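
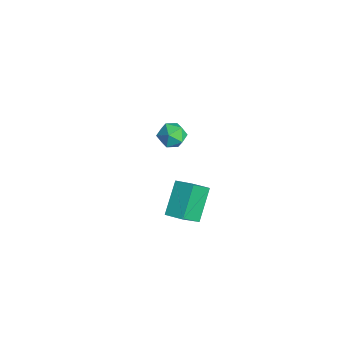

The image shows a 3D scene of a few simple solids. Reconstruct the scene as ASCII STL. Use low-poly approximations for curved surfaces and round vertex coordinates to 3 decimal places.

solid 
facet normal -0.117 0.914 0.389
outer loop
vertex -3.286 3.111 -3.232
vertex -4.061 2.832 -2.81
vertex -3.246 2.753 -2.38
endloop
endfacet
facet normal 0.575 0.763 0.294
outer loop
vertex -3.286 3.111 -3.232
vertex -3.246 2.753 -2.38
vertex -2.612 2.518 -3.011
endloop
endfacet
facet normal 0.676 0.620 -0.398
outer loop
vertex -3.286 3.111 -3.232
vertex -2.612 2.518 -3.011
vertex -3.035 2.453 -3.831
endloop
endfacet
facet normal 0.047 0.682 -0.730
outer loop
vertex -3.286 3.111 -3.232
vertex -3.035 2.453 -3.831
vertex -3.931 2.647 -3.707
endloop
endfacet
facet normal -0.443 0.863 -0.242
outer loop
vertex -3.286 3.111 -3.232
vertex -3.931 2.647 -3.707
vertex -4.061 2.832 -2.81
endloop
endfacet
facet normal 0.726 0.173 0.665
outer loop
vertex -2.612 2.518 -3.011
vertex -3.246 2.753 -2.38
vertex -2.969 1.873 -2.453
endloop
endfacet
facet normal -0.393 0.415 0.821
outer loop
vertex -3.246 2.753 -2.38
vertex -4.061 2.832 -2.81
vertex -3.865 2.067 -2.329
endloop
endfacet
facet normal -0.920 0.334 -0.202
outer loop
vertex -4.061 2.832 -2.81
vertex -3.931 2.647 -3.707
vertex -4.288 2.002 -3.149
endloop
endfacet
facet normal -0.128 0.042 -0.991
outer loop
vertex -3.931 2.647 -3.707
vertex -3.035 2.453 -3.831
vertex -3.654 1.767 -3.78
endloop
endfacet
facet normal 0.889 -0.058 -0.454
outer loop
vertex -3.035 2.453 -3.831
vertex -2.612 2.518 -3.011
vertex -2.839 1.688 -3.35
endloop
endfacet
facet normal -0.047 -0.682 0.730
outer loop
vertex -3.614 1.409 -2.928
vertex -2.969 1.873 -2.453
vertex -3.865 2.067 -2.329
endloop
endfacet
facet normal -0.676 -0.620 0.398
outer loop
vertex -3.614 1.409 -2.928
vertex -3.865 2.067 -2.329
vertex -4.288 2.002 -3.149
endloop
endfacet
facet normal -0.575 -0.763 -0.294
outer loop
vertex -3.614 1.409 -2.928
vertex -4.288 2.002 -3.149
vertex -3.654 1.767 -3.78
endloop
endfacet
facet normal 0.117 -0.914 -0.389
outer loop
vertex -3.614 1.409 -2.928
vertex -3.654 1.767 -3.78
vertex -2.839 1.688 -3.35
endloop
endfacet
facet normal 0.443 -0.863 0.242
outer loop
vertex -3.614 1.409 -2.928
vertex -2.839 1.688 -3.35
vertex -2.969 1.873 -2.453
endloop
endfacet
facet normal 0.128 -0.042 0.991
outer loop
vertex -3.865 2.067 -2.329
vertex -2.969 1.873 -2.453
vertex -3.246 2.753 -2.38
endloop
endfacet
facet normal -0.889 0.058 0.454
outer loop
vertex -4.288 2.002 -3.149
vertex -3.865 2.067 -2.329
vertex -4.061 2.832 -2.81
endloop
endfacet
facet normal -0.726 -0.173 -0.665
outer loop
vertex -3.654 1.767 -3.78
vertex -4.288 2.002 -3.149
vertex -3.931 2.647 -3.707
endloop
endfacet
facet normal 0.393 -0.415 -0.821
outer loop
vertex -2.839 1.688 -3.35
vertex -3.654 1.767 -3.78
vertex -3.035 2.453 -3.831
endloop
endfacet
facet normal 0.920 -0.334 0.202
outer loop
vertex -2.969 1.873 -2.453
vertex -2.839 1.688 -3.35
vertex -2.612 2.518 -3.011
endloop
endfacet
facet normal -0.546 0.514 0.661
outer loop
vertex 2.497 -0.054 -0.151
vertex 3.365 0.56 0.088
vertex 2.05 1.058 -1.385
endloop
endfacet
facet normal -0.796 -0.564 -0.220
outer loop
vertex 3.175 -0.0 -2.748
vertex 2.497 -0.054 -0.151
vertex 2.05 1.058 -1.385
endloop
endfacet
facet normal -0.546 0.514 0.661
outer loop
vertex 2.05 1.058 -1.385
vertex 3.365 0.56 0.088
vertex 2.918 1.673 -1.146
endloop
endfacet
facet normal -0.261 0.647 -0.717
outer loop
vertex 2.918 1.673 -1.146
vertex 3.175 -0.0 -2.748
vertex 2.05 1.058 -1.385
endloop
endfacet
facet normal 0.260 -0.647 0.717
outer loop
vertex 2.497 -0.054 -0.151
vertex 4.49 -0.498 -1.275
vertex 3.365 0.56 0.088
endloop
endfacet
facet normal -0.796 -0.563 -0.220
outer loop
vertex 3.622 -1.113 -1.514
vertex 2.497 -0.054 -0.151
vertex 3.175 -0.0 -2.748
endloop
endfacet
facet normal 0.260 -0.646 0.717
outer loop
vertex 3.622 -1.113 -1.514
vertex 4.49 -0.498 -1.275
vertex 2.497 -0.054 -0.151
endloop
endfacet
facet normal 0.796 0.564 0.220
outer loop
vertex 3.365 0.56 0.088
vertex 4.49 -0.498 -1.275
vertex 2.918 1.673 -1.146
endloop
endfacet
facet normal -0.260 0.647 -0.717
outer loop
vertex 4.043 0.614 -2.509
vertex 3.175 -0.0 -2.748
vertex 2.918 1.673 -1.146
endloop
endfacet
facet normal 0.796 0.564 0.219
outer loop
vertex 2.918 1.673 -1.146
vertex 4.49 -0.498 -1.275
vertex 4.043 0.614 -2.509
endloop
endfacet
facet normal 0.546 -0.514 -0.662
outer loop
vertex 4.043 0.614 -2.509
vertex 3.622 -1.113 -1.514
vertex 3.175 -0.0 -2.748
endloop
endfacet
facet normal 0.546 -0.514 -0.661
outer loop
vertex 4.49 -0.498 -1.275
vertex 3.622 -1.113 -1.514
vertex 4.043 0.614 -2.509
endloop
endfacet

endsolid


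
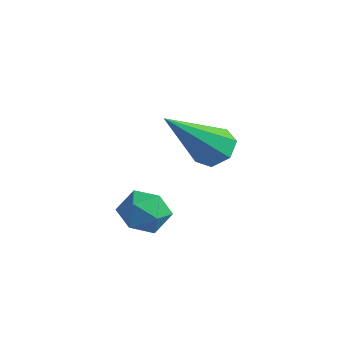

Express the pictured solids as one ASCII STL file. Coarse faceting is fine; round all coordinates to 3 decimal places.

solid 
facet normal -0.018 -0.103 0.994
outer loop
vertex -2.101 -1.656 -2.906
vertex -2.717 -1.83 -2.935
vertex -2.256 -2.274 -2.973
endloop
endfacet
facet normal 0.634 -0.239 0.735
outer loop
vertex -2.101 -1.656 -2.906
vertex -2.256 -2.274 -2.973
vertex -1.771 -2.027 -3.311
endloop
endfacet
facet normal 0.857 0.342 0.386
outer loop
vertex -2.101 -1.656 -2.906
vertex -1.771 -2.027 -3.311
vertex -1.932 -1.43 -3.482
endloop
endfacet
facet normal 0.343 0.836 0.429
outer loop
vertex -2.101 -1.656 -2.906
vertex -1.932 -1.43 -3.482
vertex -2.517 -1.309 -3.25
endloop
endfacet
facet normal -0.196 0.561 0.804
outer loop
vertex -2.101 -1.656 -2.906
vertex -2.517 -1.309 -3.25
vertex -2.717 -1.83 -2.935
endloop
endfacet
facet normal 0.578 -0.772 0.265
outer loop
vertex -1.771 -2.027 -3.311
vertex -2.256 -2.274 -2.973
vertex -2.183 -2.431 -3.59
endloop
endfacet
facet normal -0.476 -0.553 0.684
outer loop
vertex -2.256 -2.274 -2.973
vertex -2.717 -1.83 -2.935
vertex -2.768 -2.31 -3.358
endloop
endfacet
facet normal -0.766 0.521 0.376
outer loop
vertex -2.717 -1.83 -2.935
vertex -2.517 -1.309 -3.25
vertex -2.929 -1.713 -3.529
endloop
endfacet
facet normal 0.107 0.966 -0.233
outer loop
vertex -2.517 -1.309 -3.25
vertex -1.932 -1.43 -3.482
vertex -2.444 -1.466 -3.867
endloop
endfacet
facet normal 0.939 0.167 -0.302
outer loop
vertex -1.932 -1.43 -3.482
vertex -1.771 -2.027 -3.311
vertex -1.983 -1.91 -3.905
endloop
endfacet
facet normal -0.343 -0.836 -0.429
outer loop
vertex -2.599 -2.084 -3.934
vertex -2.183 -2.431 -3.59
vertex -2.768 -2.31 -3.358
endloop
endfacet
facet normal -0.857 -0.342 -0.386
outer loop
vertex -2.599 -2.084 -3.934
vertex -2.768 -2.31 -3.358
vertex -2.929 -1.713 -3.529
endloop
endfacet
facet normal -0.634 0.239 -0.735
outer loop
vertex -2.599 -2.084 -3.934
vertex -2.929 -1.713 -3.529
vertex -2.444 -1.466 -3.867
endloop
endfacet
facet normal 0.018 0.103 -0.994
outer loop
vertex -2.599 -2.084 -3.934
vertex -2.444 -1.466 -3.867
vertex -1.983 -1.91 -3.905
endloop
endfacet
facet normal 0.196 -0.561 -0.804
outer loop
vertex -2.599 -2.084 -3.934
vertex -1.983 -1.91 -3.905
vertex -2.183 -2.431 -3.59
endloop
endfacet
facet normal -0.107 -0.966 0.233
outer loop
vertex -2.768 -2.31 -3.358
vertex -2.183 -2.431 -3.59
vertex -2.256 -2.274 -2.973
endloop
endfacet
facet normal -0.939 -0.167 0.302
outer loop
vertex -2.929 -1.713 -3.529
vertex -2.768 -2.31 -3.358
vertex -2.717 -1.83 -2.935
endloop
endfacet
facet normal -0.578 0.772 -0.265
outer loop
vertex -2.444 -1.466 -3.867
vertex -2.929 -1.713 -3.529
vertex -2.517 -1.309 -3.25
endloop
endfacet
facet normal 0.476 0.553 -0.684
outer loop
vertex -1.983 -1.91 -3.905
vertex -2.444 -1.466 -3.867
vertex -1.932 -1.43 -3.482
endloop
endfacet
facet normal 0.766 -0.521 -0.376
outer loop
vertex -2.183 -2.431 -3.59
vertex -1.983 -1.91 -3.905
vertex -1.771 -2.027 -3.311
endloop
endfacet
facet normal 0.042 0.715 -0.698
outer loop
vertex -1.158 -0.509 -1.799
vertex -1.71 -0.427 -1.748
vertex -1.292 -0.179 -1.469
endloop
endfacet
facet normal 0.919 -0.021 0.394
outer loop
vertex -1.158 -0.509 -1.799
vertex -1.292 -0.179 -1.469
vertex -1.79 -1.813 -0.392
endloop
endfacet
facet normal 0.042 0.714 -0.699
outer loop
vertex -1.292 -0.179 -1.469
vertex -1.71 -0.427 -1.748
vertex -1.741 -0.035 -1.349
endloop
endfacet
facet normal 0.360 0.434 0.826
outer loop
vertex -1.292 -0.179 -1.469
vertex -1.741 -0.035 -1.349
vertex -1.79 -1.813 -0.392
endloop
endfacet
facet normal 0.040 0.714 -0.699
outer loop
vertex -1.741 -0.035 -1.349
vertex -1.71 -0.427 -1.748
vertex -2.166 -0.187 -1.529
endloop
endfacet
facet normal -0.478 0.427 0.768
outer loop
vertex -1.741 -0.035 -1.349
vertex -2.166 -0.187 -1.529
vertex -1.79 -1.813 -0.392
endloop
endfacet
facet normal 0.041 0.715 -0.698
outer loop
vertex -2.166 -0.187 -1.529
vertex -1.71 -0.427 -1.748
vertex -2.248 -0.519 -1.874
endloop
endfacet
facet normal -0.964 -0.037 0.265
outer loop
vertex -2.166 -0.187 -1.529
vertex -2.248 -0.519 -1.874
vertex -1.79 -1.813 -0.392
endloop
endfacet
facet normal 0.042 0.713 -0.699
outer loop
vertex -2.248 -0.519 -1.874
vertex -1.71 -0.427 -1.748
vertex -1.925 -0.783 -2.124
endloop
endfacet
facet normal -0.733 -0.608 -0.305
outer loop
vertex -2.248 -0.519 -1.874
vertex -1.925 -0.783 -2.124
vertex -1.79 -1.813 -0.392
endloop
endfacet
facet normal 0.042 0.714 -0.699
outer loop
vertex -1.925 -0.783 -2.124
vertex -1.71 -0.427 -1.748
vertex -1.44 -0.778 -2.09
endloop
endfacet
facet normal 0.045 -0.857 -0.513
outer loop
vertex -1.925 -0.783 -2.124
vertex -1.44 -0.778 -2.09
vertex -1.79 -1.813 -0.392
endloop
endfacet
facet normal 0.041 0.713 -0.700
outer loop
vertex -1.44 -0.778 -2.09
vertex -1.71 -0.427 -1.748
vertex -1.158 -0.509 -1.799
endloop
endfacet
facet normal 0.777 -0.596 -0.203
outer loop
vertex -1.44 -0.778 -2.09
vertex -1.158 -0.509 -1.799
vertex -1.79 -1.813 -0.392
endloop
endfacet

endsolid


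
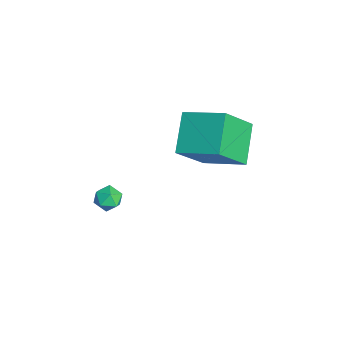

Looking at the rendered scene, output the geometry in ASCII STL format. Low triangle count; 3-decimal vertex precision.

solid 
facet normal -0.226 0.953 -0.200
outer loop
vertex -0.802 -1.336 -1.551
vertex -1.377 -1.41 -1.253
vertex -0.855 -1.215 -0.913
endloop
endfacet
facet normal 0.478 0.869 -0.125
outer loop
vertex -0.802 -1.336 -1.551
vertex -0.855 -1.215 -0.913
vertex -0.335 -1.534 -1.141
endloop
endfacet
facet normal 0.696 0.387 -0.605
outer loop
vertex -0.802 -1.336 -1.551
vertex -0.335 -1.534 -1.141
vertex -0.535 -1.927 -1.622
endloop
endfacet
facet normal 0.126 0.174 -0.977
outer loop
vertex -0.802 -1.336 -1.551
vertex -0.535 -1.927 -1.622
vertex -1.178 -1.85 -1.691
endloop
endfacet
facet normal -0.444 0.523 -0.727
outer loop
vertex -0.802 -1.336 -1.551
vertex -1.178 -1.85 -1.691
vertex -1.377 -1.41 -1.253
endloop
endfacet
facet normal 0.600 0.603 0.526
outer loop
vertex -0.335 -1.534 -1.141
vertex -0.855 -1.215 -0.913
vertex -0.622 -1.73 -0.589
endloop
endfacet
facet normal -0.539 0.739 0.403
outer loop
vertex -0.855 -1.215 -0.913
vertex -1.377 -1.41 -1.253
vertex -1.265 -1.653 -0.658
endloop
endfacet
facet normal -0.893 0.043 -0.449
outer loop
vertex -1.377 -1.41 -1.253
vertex -1.178 -1.85 -1.691
vertex -1.465 -2.046 -1.139
endloop
endfacet
facet normal 0.029 -0.523 -0.852
outer loop
vertex -1.178 -1.85 -1.691
vertex -0.535 -1.927 -1.622
vertex -0.945 -2.365 -1.367
endloop
endfacet
facet normal 0.952 -0.177 -0.251
outer loop
vertex -0.535 -1.927 -1.622
vertex -0.335 -1.534 -1.141
vertex -0.423 -2.17 -1.027
endloop
endfacet
facet normal -0.126 -0.174 0.977
outer loop
vertex -0.998 -2.244 -0.729
vertex -0.622 -1.73 -0.589
vertex -1.265 -1.653 -0.658
endloop
endfacet
facet normal -0.696 -0.387 0.605
outer loop
vertex -0.998 -2.244 -0.729
vertex -1.265 -1.653 -0.658
vertex -1.465 -2.046 -1.139
endloop
endfacet
facet normal -0.478 -0.869 0.125
outer loop
vertex -0.998 -2.244 -0.729
vertex -1.465 -2.046 -1.139
vertex -0.945 -2.365 -1.367
endloop
endfacet
facet normal 0.226 -0.953 0.200
outer loop
vertex -0.998 -2.244 -0.729
vertex -0.945 -2.365 -1.367
vertex -0.423 -2.17 -1.027
endloop
endfacet
facet normal 0.444 -0.523 0.727
outer loop
vertex -0.998 -2.244 -0.729
vertex -0.423 -2.17 -1.027
vertex -0.622 -1.73 -0.589
endloop
endfacet
facet normal -0.029 0.523 0.852
outer loop
vertex -1.265 -1.653 -0.658
vertex -0.622 -1.73 -0.589
vertex -0.855 -1.215 -0.913
endloop
endfacet
facet normal -0.952 0.177 0.251
outer loop
vertex -1.465 -2.046 -1.139
vertex -1.265 -1.653 -0.658
vertex -1.377 -1.41 -1.253
endloop
endfacet
facet normal -0.600 -0.603 -0.526
outer loop
vertex -0.945 -2.365 -1.367
vertex -1.465 -2.046 -1.139
vertex -1.178 -1.85 -1.691
endloop
endfacet
facet normal 0.539 -0.739 -0.403
outer loop
vertex -0.423 -2.17 -1.027
vertex -0.945 -2.365 -1.367
vertex -0.535 -1.927 -1.622
endloop
endfacet
facet normal 0.893 -0.043 0.449
outer loop
vertex -0.622 -1.73 -0.589
vertex -0.423 -2.17 -1.027
vertex -0.335 -1.534 -1.141
endloop
endfacet
facet normal -0.780 0.297 0.550
outer loop
vertex -0.781 1.194 4.132
vertex 0.265 2.661 4.824
vertex -1.452 2.436 2.511
endloop
endfacet
facet normal -0.542 -0.760 -0.358
outer loop
vertex 0.015 1.879 1.476
vertex -0.781 1.194 4.132
vertex -1.452 2.436 2.511
endloop
endfacet
facet normal -0.780 0.297 0.550
outer loop
vertex -1.452 2.436 2.511
vertex 0.265 2.661 4.824
vertex -0.406 3.904 3.203
endloop
endfacet
facet normal -0.312 0.578 -0.754
outer loop
vertex -0.406 3.904 3.203
vertex 0.015 1.879 1.476
vertex -1.452 2.436 2.511
endloop
endfacet
facet normal 0.312 -0.578 0.754
outer loop
vertex -0.781 1.194 4.132
vertex 1.732 2.104 3.789
vertex 0.265 2.661 4.824
endloop
endfacet
facet normal -0.542 -0.760 -0.358
outer loop
vertex 0.686 0.636 3.097
vertex -0.781 1.194 4.132
vertex 0.015 1.879 1.476
endloop
endfacet
facet normal 0.312 -0.578 0.754
outer loop
vertex 0.686 0.636 3.097
vertex 1.732 2.104 3.789
vertex -0.781 1.194 4.132
endloop
endfacet
facet normal 0.542 0.760 0.359
outer loop
vertex 0.265 2.661 4.824
vertex 1.732 2.104 3.789
vertex -0.406 3.904 3.203
endloop
endfacet
facet normal -0.312 0.578 -0.754
outer loop
vertex 1.061 3.346 2.168
vertex 0.015 1.879 1.476
vertex -0.406 3.904 3.203
endloop
endfacet
facet normal 0.542 0.760 0.358
outer loop
vertex -0.406 3.904 3.203
vertex 1.732 2.104 3.789
vertex 1.061 3.346 2.168
endloop
endfacet
facet normal 0.780 -0.297 -0.551
outer loop
vertex 1.061 3.346 2.168
vertex 0.686 0.636 3.097
vertex 0.015 1.879 1.476
endloop
endfacet
facet normal 0.780 -0.297 -0.550
outer loop
vertex 1.732 2.104 3.789
vertex 0.686 0.636 3.097
vertex 1.061 3.346 2.168
endloop
endfacet

endsolid


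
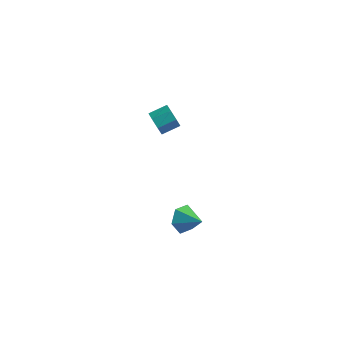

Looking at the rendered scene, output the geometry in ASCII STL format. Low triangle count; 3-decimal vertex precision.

solid 
facet normal -0.655 -0.674 -0.342
outer loop
vertex -3.414 3.193 -3.322
vertex -3.817 3.272 -2.706
vertex -3.807 3.599 -3.37
endloop
endfacet
facet normal 0.302 0.181 -0.936
outer loop
vertex -3.414 3.193 -3.322
vertex -3.807 3.599 -3.37
vertex -2.74 3.888 -2.97
endloop
endfacet
facet normal 0.302 0.181 -0.936
outer loop
vertex -2.74 3.888 -2.97
vertex -3.807 3.599 -3.37
vertex -3.133 4.294 -3.018
endloop
endfacet
facet normal 0.655 0.674 0.341
outer loop
vertex -2.74 3.888 -2.97
vertex -3.133 4.294 -3.018
vertex -3.143 3.968 -2.354
endloop
endfacet
facet normal -0.654 -0.675 -0.342
outer loop
vertex -3.807 3.599 -3.37
vertex -3.817 3.272 -2.706
vertex -4.206 3.813 -3.029
endloop
endfacet
facet normal -0.277 0.634 -0.722
outer loop
vertex -3.807 3.599 -3.37
vertex -4.206 3.813 -3.029
vertex -3.133 4.294 -3.018
endloop
endfacet
facet normal -0.276 0.633 -0.723
outer loop
vertex -3.133 4.294 -3.018
vertex -4.206 3.813 -3.029
vertex -3.532 4.508 -2.678
endloop
endfacet
facet normal 0.653 0.676 0.342
outer loop
vertex -3.133 4.294 -3.018
vertex -3.532 4.508 -2.678
vertex -3.143 3.968 -2.354
endloop
endfacet
facet normal -0.655 -0.674 -0.340
outer loop
vertex -4.206 3.813 -3.029
vertex -3.817 3.272 -2.706
vertex -4.376 3.711 -2.499
endloop
endfacet
facet normal -0.694 0.715 -0.085
outer loop
vertex -4.206 3.813 -3.029
vertex -4.376 3.711 -2.499
vertex -3.532 4.508 -2.678
endloop
endfacet
facet normal -0.694 0.715 -0.085
outer loop
vertex -3.532 4.508 -2.678
vertex -4.376 3.711 -2.499
vertex -3.702 4.406 -2.148
endloop
endfacet
facet normal 0.654 0.675 0.340
outer loop
vertex -3.532 4.508 -2.678
vertex -3.702 4.406 -2.148
vertex -3.143 3.968 -2.354
endloop
endfacet
facet normal -0.655 -0.674 -0.341
outer loop
vertex -4.376 3.711 -2.499
vertex -3.817 3.272 -2.706
vertex -4.22 3.352 -2.09
endloop
endfacet
facet normal -0.704 0.379 0.601
outer loop
vertex -4.376 3.711 -2.499
vertex -4.22 3.352 -2.09
vertex -3.702 4.406 -2.148
endloop
endfacet
facet normal -0.704 0.379 0.600
outer loop
vertex -3.702 4.406 -2.148
vertex -4.22 3.352 -2.09
vertex -3.546 4.047 -1.738
endloop
endfacet
facet normal 0.654 0.675 0.342
outer loop
vertex -3.702 4.406 -2.148
vertex -3.546 4.047 -1.738
vertex -3.143 3.968 -2.354
endloop
endfacet
facet normal -0.655 -0.674 -0.341
outer loop
vertex -4.22 3.352 -2.09
vertex -3.817 3.272 -2.706
vertex -3.827 2.946 -2.042
endloop
endfacet
facet normal -0.302 -0.181 0.936
outer loop
vertex -4.22 3.352 -2.09
vertex -3.827 2.946 -2.042
vertex -3.546 4.047 -1.738
endloop
endfacet
facet normal -0.302 -0.181 0.936
outer loop
vertex -3.546 4.047 -1.738
vertex -3.827 2.946 -2.042
vertex -3.153 3.641 -1.69
endloop
endfacet
facet normal 0.655 0.674 0.342
outer loop
vertex -3.546 4.047 -1.738
vertex -3.153 3.641 -1.69
vertex -3.143 3.968 -2.354
endloop
endfacet
facet normal -0.653 -0.676 -0.342
outer loop
vertex -3.827 2.946 -2.042
vertex -3.817 3.272 -2.706
vertex -3.428 2.732 -2.382
endloop
endfacet
facet normal 0.276 -0.634 0.723
outer loop
vertex -3.827 2.946 -2.042
vertex -3.428 2.732 -2.382
vertex -3.153 3.641 -1.69
endloop
endfacet
facet normal 0.277 -0.634 0.722
outer loop
vertex -3.153 3.641 -1.69
vertex -3.428 2.732 -2.382
vertex -2.754 3.427 -2.031
endloop
endfacet
facet normal 0.654 0.675 0.342
outer loop
vertex -3.153 3.641 -1.69
vertex -2.754 3.427 -2.031
vertex -3.143 3.968 -2.354
endloop
endfacet
facet normal -0.654 -0.675 -0.340
outer loop
vertex -3.428 2.732 -2.382
vertex -3.817 3.272 -2.706
vertex -3.258 2.834 -2.912
endloop
endfacet
facet normal 0.694 -0.715 0.085
outer loop
vertex -3.428 2.732 -2.382
vertex -3.258 2.834 -2.912
vertex -2.754 3.427 -2.031
endloop
endfacet
facet normal 0.694 -0.715 0.085
outer loop
vertex -2.754 3.427 -2.031
vertex -3.258 2.834 -2.912
vertex -2.584 3.529 -2.561
endloop
endfacet
facet normal 0.655 0.674 0.340
outer loop
vertex -2.754 3.427 -2.031
vertex -2.584 3.529 -2.561
vertex -3.143 3.968 -2.354
endloop
endfacet
facet normal -0.654 -0.675 -0.342
outer loop
vertex -3.258 2.834 -2.912
vertex -3.817 3.272 -2.706
vertex -3.414 3.193 -3.322
endloop
endfacet
facet normal 0.704 -0.380 -0.600
outer loop
vertex -3.258 2.834 -2.912
vertex -3.414 3.193 -3.322
vertex -2.584 3.529 -2.561
endloop
endfacet
facet normal 0.704 -0.379 -0.601
outer loop
vertex -2.584 3.529 -2.561
vertex -3.414 3.193 -3.322
vertex -2.74 3.888 -2.97
endloop
endfacet
facet normal 0.655 0.674 0.341
outer loop
vertex -2.584 3.529 -2.561
vertex -2.74 3.888 -2.97
vertex -3.143 3.968 -2.354
endloop
endfacet
facet normal -0.854 0.218 -0.472
outer loop
vertex 0.951 -2.745 -3.219
vertex 0.555 -2.825 -2.54
vertex 0.848 -2.121 -2.745
endloop
endfacet
facet normal 0.855 0.395 -0.334
outer loop
vertex 0.951 -2.745 -3.219
vertex 0.848 -2.121 -2.745
vertex 1.605 -3.095 -1.96
endloop
endfacet
facet normal -0.854 0.218 -0.472
outer loop
vertex 0.848 -2.121 -2.745
vertex 0.555 -2.825 -2.54
vertex 0.452 -2.202 -2.066
endloop
endfacet
facet normal 0.537 0.741 0.402
outer loop
vertex 0.848 -2.121 -2.745
vertex 0.452 -2.202 -2.066
vertex 1.605 -3.095 -1.96
endloop
endfacet
facet normal -0.854 0.218 -0.472
outer loop
vertex 0.452 -2.202 -2.066
vertex 0.555 -2.825 -2.54
vertex 0.159 -2.906 -1.861
endloop
endfacet
facet normal 0.098 0.241 0.966
outer loop
vertex 0.452 -2.202 -2.066
vertex 0.159 -2.906 -1.861
vertex 1.605 -3.095 -1.96
endloop
endfacet
facet normal -0.854 0.219 -0.472
outer loop
vertex 0.159 -2.906 -1.861
vertex 0.555 -2.825 -2.54
vertex 0.261 -3.53 -2.335
endloop
endfacet
facet normal -0.025 -0.607 0.794
outer loop
vertex 0.159 -2.906 -1.861
vertex 0.261 -3.53 -2.335
vertex 1.605 -3.095 -1.96
endloop
endfacet
facet normal -0.854 0.219 -0.472
outer loop
vertex 0.261 -3.53 -2.335
vertex 0.555 -2.825 -2.54
vertex 0.657 -3.449 -3.014
endloop
endfacet
facet normal 0.293 -0.954 0.057
outer loop
vertex 0.261 -3.53 -2.335
vertex 0.657 -3.449 -3.014
vertex 1.605 -3.095 -1.96
endloop
endfacet
facet normal -0.854 0.219 -0.472
outer loop
vertex 0.657 -3.449 -3.014
vertex 0.555 -2.825 -2.54
vertex 0.951 -2.745 -3.219
endloop
endfacet
facet normal 0.733 -0.454 -0.507
outer loop
vertex 0.657 -3.449 -3.014
vertex 0.951 -2.745 -3.219
vertex 1.605 -3.095 -1.96
endloop
endfacet

endsolid


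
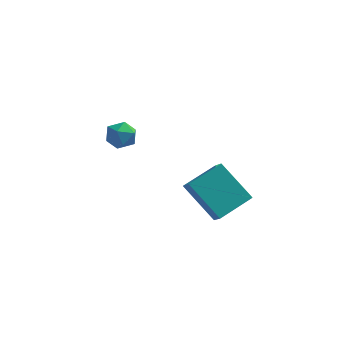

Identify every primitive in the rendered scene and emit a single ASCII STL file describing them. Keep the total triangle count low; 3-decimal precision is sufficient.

solid 
facet normal -0.662 0.293 0.690
outer loop
vertex 1.579 -4.459 4.238
vertex 2.741 -3.197 4.817
vertex 1.223 -3.857 3.641
endloop
endfacet
facet normal -0.642 -0.697 -0.320
outer loop
vertex 2.679 -4.503 2.123
vertex 1.579 -4.459 4.238
vertex 1.223 -3.857 3.641
endloop
endfacet
facet normal -0.662 0.293 0.690
outer loop
vertex 1.223 -3.857 3.641
vertex 2.741 -3.197 4.817
vertex 2.384 -2.595 4.219
endloop
endfacet
facet normal -0.387 0.654 -0.650
outer loop
vertex 2.384 -2.595 4.219
vertex 2.679 -4.503 2.123
vertex 1.223 -3.857 3.641
endloop
endfacet
facet normal 0.387 -0.654 0.650
outer loop
vertex 1.579 -4.459 4.238
vertex 4.197 -3.843 3.299
vertex 2.741 -3.197 4.817
endloop
endfacet
facet normal -0.642 -0.698 -0.319
outer loop
vertex 3.036 -5.105 2.721
vertex 1.579 -4.459 4.238
vertex 2.679 -4.503 2.123
endloop
endfacet
facet normal 0.387 -0.654 0.650
outer loop
vertex 3.036 -5.105 2.721
vertex 4.197 -3.843 3.299
vertex 1.579 -4.459 4.238
endloop
endfacet
facet normal 0.642 0.697 0.319
outer loop
vertex 2.741 -3.197 4.817
vertex 4.197 -3.843 3.299
vertex 2.384 -2.595 4.219
endloop
endfacet
facet normal -0.387 0.654 -0.650
outer loop
vertex 3.841 -3.241 2.702
vertex 2.679 -4.503 2.123
vertex 2.384 -2.595 4.219
endloop
endfacet
facet normal 0.642 0.697 0.320
outer loop
vertex 2.384 -2.595 4.219
vertex 4.197 -3.843 3.299
vertex 3.841 -3.241 2.702
endloop
endfacet
facet normal 0.662 -0.293 -0.690
outer loop
vertex 3.841 -3.241 2.702
vertex 3.036 -5.105 2.721
vertex 2.679 -4.503 2.123
endloop
endfacet
facet normal 0.662 -0.293 -0.690
outer loop
vertex 4.197 -3.843 3.299
vertex 3.036 -5.105 2.721
vertex 3.841 -3.241 2.702
endloop
endfacet
facet normal -0.313 -0.089 0.946
outer loop
vertex -3.041 0.461 4.003
vertex -2.478 -0.121 4.135
vertex -2.293 0.666 4.27
endloop
endfacet
facet normal -0.410 0.577 0.706
outer loop
vertex -3.041 0.461 4.003
vertex -2.293 0.666 4.27
vertex -2.659 1.116 3.69
endloop
endfacet
facet normal -0.829 0.545 0.129
outer loop
vertex -3.041 0.461 4.003
vertex -2.659 1.116 3.69
vertex -3.071 0.606 3.197
endloop
endfacet
facet normal -0.990 -0.141 0.011
outer loop
vertex -3.041 0.461 4.003
vertex -3.071 0.606 3.197
vertex -2.959 -0.158 3.472
endloop
endfacet
facet normal -0.671 -0.532 0.516
outer loop
vertex -3.041 0.461 4.003
vertex -2.959 -0.158 3.472
vertex -2.478 -0.121 4.135
endloop
endfacet
facet normal 0.225 0.833 0.505
outer loop
vertex -2.659 1.116 3.69
vertex -2.293 0.666 4.27
vertex -1.861 0.938 3.628
endloop
endfacet
facet normal 0.382 -0.243 0.892
outer loop
vertex -2.293 0.666 4.27
vertex -2.478 -0.121 4.135
vertex -1.749 0.174 3.903
endloop
endfacet
facet normal -0.199 -0.960 0.198
outer loop
vertex -2.478 -0.121 4.135
vertex -2.959 -0.158 3.472
vertex -2.161 -0.336 3.41
endloop
endfacet
facet normal -0.714 -0.327 -0.619
outer loop
vertex -2.959 -0.158 3.472
vertex -3.071 0.606 3.197
vertex -2.527 0.114 2.83
endloop
endfacet
facet normal -0.453 0.781 -0.430
outer loop
vertex -3.071 0.606 3.197
vertex -2.659 1.116 3.69
vertex -2.342 0.901 2.965
endloop
endfacet
facet normal 0.990 0.141 -0.011
outer loop
vertex -1.779 0.319 3.097
vertex -1.861 0.938 3.628
vertex -1.749 0.174 3.903
endloop
endfacet
facet normal 0.829 -0.545 -0.129
outer loop
vertex -1.779 0.319 3.097
vertex -1.749 0.174 3.903
vertex -2.161 -0.336 3.41
endloop
endfacet
facet normal 0.410 -0.577 -0.706
outer loop
vertex -1.779 0.319 3.097
vertex -2.161 -0.336 3.41
vertex -2.527 0.114 2.83
endloop
endfacet
facet normal 0.313 0.089 -0.946
outer loop
vertex -1.779 0.319 3.097
vertex -2.527 0.114 2.83
vertex -2.342 0.901 2.965
endloop
endfacet
facet normal 0.671 0.532 -0.516
outer loop
vertex -1.779 0.319 3.097
vertex -2.342 0.901 2.965
vertex -1.861 0.938 3.628
endloop
endfacet
facet normal 0.714 0.327 0.619
outer loop
vertex -1.749 0.174 3.903
vertex -1.861 0.938 3.628
vertex -2.293 0.666 4.27
endloop
endfacet
facet normal 0.453 -0.781 0.430
outer loop
vertex -2.161 -0.336 3.41
vertex -1.749 0.174 3.903
vertex -2.478 -0.121 4.135
endloop
endfacet
facet normal -0.225 -0.833 -0.505
outer loop
vertex -2.527 0.114 2.83
vertex -2.161 -0.336 3.41
vertex -2.959 -0.158 3.472
endloop
endfacet
facet normal -0.382 0.243 -0.892
outer loop
vertex -2.342 0.901 2.965
vertex -2.527 0.114 2.83
vertex -3.071 0.606 3.197
endloop
endfacet
facet normal 0.199 0.960 -0.198
outer loop
vertex -1.861 0.938 3.628
vertex -2.342 0.901 2.965
vertex -2.659 1.116 3.69
endloop
endfacet

endsolid


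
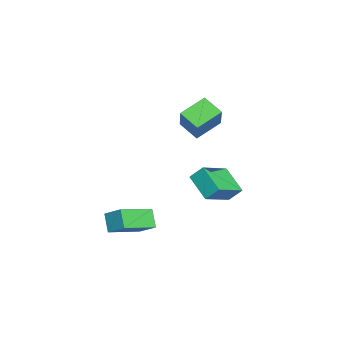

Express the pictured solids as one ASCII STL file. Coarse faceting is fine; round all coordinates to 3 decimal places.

solid 
facet normal -0.589 -0.040 -0.807
outer loop
vertex -4.13 1.849 3.479
vertex -3.394 2.735 2.898
vertex -3.201 0.674 2.86
endloop
endfacet
facet normal -0.570 -0.688 0.449
outer loop
vertex -2.166 0.745 4.282
vertex -4.13 1.849 3.479
vertex -3.201 0.674 2.86
endloop
endfacet
facet normal -0.589 -0.040 -0.807
outer loop
vertex -3.201 0.674 2.86
vertex -3.394 2.735 2.898
vertex -2.466 1.561 2.28
endloop
endfacet
facet normal 0.574 -0.725 -0.381
outer loop
vertex -2.466 1.561 2.28
vertex -2.166 0.745 4.282
vertex -3.201 0.674 2.86
endloop
endfacet
facet normal -0.573 0.726 0.381
outer loop
vertex -4.13 1.849 3.479
vertex -2.359 2.806 4.32
vertex -3.394 2.735 2.898
endloop
endfacet
facet normal -0.570 -0.687 0.450
outer loop
vertex -3.094 1.919 4.9
vertex -4.13 1.849 3.479
vertex -2.166 0.745 4.282
endloop
endfacet
facet normal -0.573 0.725 0.382
outer loop
vertex -3.094 1.919 4.9
vertex -2.359 2.806 4.32
vertex -4.13 1.849 3.479
endloop
endfacet
facet normal 0.570 0.687 -0.449
outer loop
vertex -3.394 2.735 2.898
vertex -2.359 2.806 4.32
vertex -2.466 1.561 2.28
endloop
endfacet
facet normal 0.572 -0.726 -0.382
outer loop
vertex -1.43 1.631 3.701
vertex -2.166 0.745 4.282
vertex -2.466 1.561 2.28
endloop
endfacet
facet normal 0.570 0.688 -0.450
outer loop
vertex -2.466 1.561 2.28
vertex -2.359 2.806 4.32
vertex -1.43 1.631 3.701
endloop
endfacet
facet normal 0.589 0.040 0.807
outer loop
vertex -1.43 1.631 3.701
vertex -3.094 1.919 4.9
vertex -2.166 0.745 4.282
endloop
endfacet
facet normal 0.589 0.040 0.807
outer loop
vertex -2.359 2.806 4.32
vertex -3.094 1.919 4.9
vertex -1.43 1.631 3.701
endloop
endfacet
facet normal -0.721 -0.503 0.478
outer loop
vertex 1.587 2.025 2.76
vertex 0.187 3.125 1.805
vertex 1.565 1.381 2.049
endloop
endfacet
facet normal 0.693 -0.545 0.472
outer loop
vertex 2.733 2.195 1.275
vertex 1.587 2.025 2.76
vertex 1.565 1.381 2.049
endloop
endfacet
facet normal -0.721 -0.503 0.477
outer loop
vertex 1.565 1.381 2.049
vertex 0.187 3.125 1.805
vertex 0.166 2.48 1.094
endloop
endfacet
facet normal -0.022 -0.672 -0.740
outer loop
vertex 0.166 2.48 1.094
vertex 2.733 2.195 1.275
vertex 1.565 1.381 2.049
endloop
endfacet
facet normal 0.023 0.672 0.741
outer loop
vertex 1.587 2.025 2.76
vertex 1.355 3.939 1.031
vertex 0.187 3.125 1.805
endloop
endfacet
facet normal 0.693 -0.544 0.473
outer loop
vertex 2.754 2.84 1.986
vertex 1.587 2.025 2.76
vertex 2.733 2.195 1.275
endloop
endfacet
facet normal 0.022 0.672 0.741
outer loop
vertex 2.754 2.84 1.986
vertex 1.355 3.939 1.031
vertex 1.587 2.025 2.76
endloop
endfacet
facet normal -0.693 0.544 -0.473
outer loop
vertex 0.187 3.125 1.805
vertex 1.355 3.939 1.031
vertex 0.166 2.48 1.094
endloop
endfacet
facet normal -0.022 -0.671 -0.741
outer loop
vertex 1.333 3.295 0.32
vertex 2.733 2.195 1.275
vertex 0.166 2.48 1.094
endloop
endfacet
facet normal -0.693 0.545 -0.472
outer loop
vertex 0.166 2.48 1.094
vertex 1.355 3.939 1.031
vertex 1.333 3.295 0.32
endloop
endfacet
facet normal 0.721 0.503 -0.477
outer loop
vertex 1.333 3.295 0.32
vertex 2.754 2.84 1.986
vertex 2.733 2.195 1.275
endloop
endfacet
facet normal 0.721 0.503 -0.477
outer loop
vertex 1.355 3.939 1.031
vertex 2.754 2.84 1.986
vertex 1.333 3.295 0.32
endloop
endfacet
facet normal -0.624 0.677 -0.390
outer loop
vertex 2.055 -0.405 0.004
vertex 2.802 -0.179 -0.8
vertex 1.587 -1.219 -0.66
endloop
endfacet
facet normal -0.667 -0.201 0.717
outer loop
vertex 2.898 -2.641 0.16
vertex 2.055 -0.405 0.004
vertex 1.587 -1.219 -0.66
endloop
endfacet
facet normal -0.624 0.677 -0.390
outer loop
vertex 1.587 -1.219 -0.66
vertex 2.802 -0.179 -0.8
vertex 2.334 -0.993 -1.463
endloop
endfacet
facet normal -0.407 -0.708 -0.578
outer loop
vertex 2.334 -0.993 -1.463
vertex 2.898 -2.641 0.16
vertex 1.587 -1.219 -0.66
endloop
endfacet
facet normal 0.407 0.708 0.577
outer loop
vertex 2.055 -0.405 0.004
vertex 4.113 -1.601 0.02
vertex 2.802 -0.179 -0.8
endloop
endfacet
facet normal -0.667 -0.201 0.718
outer loop
vertex 3.366 -1.827 0.823
vertex 2.055 -0.405 0.004
vertex 2.898 -2.641 0.16
endloop
endfacet
facet normal 0.407 0.708 0.578
outer loop
vertex 3.366 -1.827 0.823
vertex 4.113 -1.601 0.02
vertex 2.055 -0.405 0.004
endloop
endfacet
facet normal 0.667 0.201 -0.718
outer loop
vertex 2.802 -0.179 -0.8
vertex 4.113 -1.601 0.02
vertex 2.334 -0.993 -1.463
endloop
endfacet
facet normal -0.407 -0.708 -0.577
outer loop
vertex 3.645 -2.415 -0.644
vertex 2.898 -2.641 0.16
vertex 2.334 -0.993 -1.463
endloop
endfacet
facet normal 0.667 0.202 -0.717
outer loop
vertex 2.334 -0.993 -1.463
vertex 4.113 -1.601 0.02
vertex 3.645 -2.415 -0.644
endloop
endfacet
facet normal 0.624 -0.677 0.390
outer loop
vertex 3.645 -2.415 -0.644
vertex 3.366 -1.827 0.823
vertex 2.898 -2.641 0.16
endloop
endfacet
facet normal 0.624 -0.677 0.390
outer loop
vertex 4.113 -1.601 0.02
vertex 3.366 -1.827 0.823
vertex 3.645 -2.415 -0.644
endloop
endfacet

endsolid


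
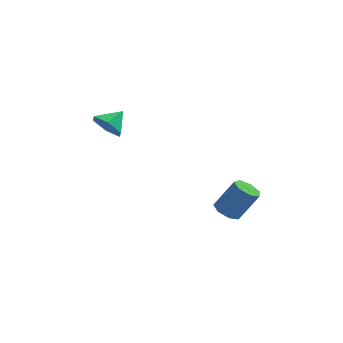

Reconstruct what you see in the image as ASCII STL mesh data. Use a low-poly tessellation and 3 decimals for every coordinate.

solid 
facet normal -0.529 -0.062 -0.846
outer loop
vertex 3.186 -0.717 -4.567
vertex 2.7 -0.408 -4.286
vertex 3.193 -0.163 -4.612
endloop
endfacet
facet normal 0.849 -0.053 -0.526
outer loop
vertex 3.186 -0.717 -4.567
vertex 3.193 -0.163 -4.612
vertex 4.005 -0.62 -3.255
endloop
endfacet
facet normal 0.849 -0.055 -0.526
outer loop
vertex 4.005 -0.62 -3.255
vertex 3.193 -0.163 -4.612
vertex 4.013 -0.067 -3.3
endloop
endfacet
facet normal 0.529 0.061 0.846
outer loop
vertex 4.005 -0.62 -3.255
vertex 4.013 -0.067 -3.3
vertex 3.52 -0.312 -2.974
endloop
endfacet
facet normal -0.529 -0.063 -0.847
outer loop
vertex 3.193 -0.163 -4.612
vertex 2.7 -0.408 -4.286
vertex 2.829 0.206 -4.412
endloop
endfacet
facet normal 0.540 0.745 -0.392
outer loop
vertex 3.193 -0.163 -4.612
vertex 2.829 0.206 -4.412
vertex 4.013 -0.067 -3.3
endloop
endfacet
facet normal 0.540 0.745 -0.392
outer loop
vertex 4.013 -0.067 -3.3
vertex 2.829 0.206 -4.412
vertex 3.649 0.302 -3.1
endloop
endfacet
facet normal 0.529 0.063 0.847
outer loop
vertex 4.013 -0.067 -3.3
vertex 3.649 0.302 -3.1
vertex 3.52 -0.312 -2.974
endloop
endfacet
facet normal -0.529 -0.063 -0.846
outer loop
vertex 2.829 0.206 -4.412
vertex 2.7 -0.408 -4.286
vertex 2.368 0.112 -4.117
endloop
endfacet
facet normal -0.176 0.984 0.038
outer loop
vertex 2.829 0.206 -4.412
vertex 2.368 0.112 -4.117
vertex 3.649 0.302 -3.1
endloop
endfacet
facet normal -0.175 0.984 0.037
outer loop
vertex 3.649 0.302 -3.1
vertex 2.368 0.112 -4.117
vertex 3.188 0.209 -2.805
endloop
endfacet
facet normal 0.529 0.063 0.846
outer loop
vertex 3.649 0.302 -3.1
vertex 3.188 0.209 -2.805
vertex 3.52 -0.312 -2.974
endloop
endfacet
facet normal -0.529 -0.063 -0.846
outer loop
vertex 2.368 0.112 -4.117
vertex 2.7 -0.408 -4.286
vertex 2.157 -0.373 -3.949
endloop
endfacet
facet normal -0.759 0.482 0.438
outer loop
vertex 2.368 0.112 -4.117
vertex 2.157 -0.373 -3.949
vertex 3.188 0.209 -2.805
endloop
endfacet
facet normal -0.759 0.482 0.438
outer loop
vertex 3.188 0.209 -2.805
vertex 2.157 -0.373 -3.949
vertex 2.977 -0.276 -2.637
endloop
endfacet
facet normal 0.529 0.063 0.846
outer loop
vertex 3.188 0.209 -2.805
vertex 2.977 -0.276 -2.637
vertex 3.52 -0.312 -2.974
endloop
endfacet
facet normal -0.529 -0.063 -0.846
outer loop
vertex 2.157 -0.373 -3.949
vertex 2.7 -0.408 -4.286
vertex 2.355 -0.885 -4.035
endloop
endfacet
facet normal -0.770 -0.383 0.510
outer loop
vertex 2.157 -0.373 -3.949
vertex 2.355 -0.885 -4.035
vertex 2.977 -0.276 -2.637
endloop
endfacet
facet normal -0.771 -0.382 0.509
outer loop
vertex 2.977 -0.276 -2.637
vertex 2.355 -0.885 -4.035
vertex 3.174 -0.788 -2.723
endloop
endfacet
facet normal 0.529 0.062 0.846
outer loop
vertex 2.977 -0.276 -2.637
vertex 3.174 -0.788 -2.723
vertex 3.52 -0.312 -2.974
endloop
endfacet
facet normal -0.530 -0.062 -0.846
outer loop
vertex 2.355 -0.885 -4.035
vertex 2.7 -0.408 -4.286
vertex 2.812 -1.038 -4.31
endloop
endfacet
facet normal -0.202 -0.959 0.197
outer loop
vertex 2.355 -0.885 -4.035
vertex 2.812 -1.038 -4.31
vertex 3.174 -0.788 -2.723
endloop
endfacet
facet normal -0.202 -0.959 0.197
outer loop
vertex 3.174 -0.788 -2.723
vertex 2.812 -1.038 -4.31
vertex 3.632 -0.941 -2.998
endloop
endfacet
facet normal 0.529 0.062 0.846
outer loop
vertex 3.174 -0.788 -2.723
vertex 3.632 -0.941 -2.998
vertex 3.52 -0.312 -2.974
endloop
endfacet
facet normal -0.529 -0.062 -0.847
outer loop
vertex 2.812 -1.038 -4.31
vertex 2.7 -0.408 -4.286
vertex 3.186 -0.717 -4.567
endloop
endfacet
facet normal 0.518 -0.814 -0.263
outer loop
vertex 2.812 -1.038 -4.31
vertex 3.186 -0.717 -4.567
vertex 3.632 -0.941 -2.998
endloop
endfacet
facet normal 0.518 -0.813 -0.264
outer loop
vertex 3.632 -0.941 -2.998
vertex 3.186 -0.717 -4.567
vertex 4.005 -0.62 -3.255
endloop
endfacet
facet normal 0.530 0.062 0.846
outer loop
vertex 3.632 -0.941 -2.998
vertex 4.005 -0.62 -3.255
vertex 3.52 -0.312 -2.974
endloop
endfacet
facet normal -0.578 -0.607 -0.546
outer loop
vertex -1.529 -0.802 0.361
vertex -2.131 -0.296 0.436
vertex -1.63 -0.227 -0.171
endloop
endfacet
facet normal 0.991 0.066 -0.117
outer loop
vertex -1.529 -0.802 0.361
vertex -1.63 -0.227 -0.171
vertex -1.529 0.336 1.004
endloop
endfacet
facet normal -0.578 -0.607 -0.546
outer loop
vertex -1.63 -0.227 -0.171
vertex -2.131 -0.296 0.436
vertex -2.232 0.279 -0.096
endloop
endfacet
facet normal 0.561 0.727 -0.396
outer loop
vertex -1.63 -0.227 -0.171
vertex -2.232 0.279 -0.096
vertex -1.529 0.336 1.004
endloop
endfacet
facet normal -0.578 -0.607 -0.546
outer loop
vertex -2.232 0.279 -0.096
vertex -2.131 -0.296 0.436
vertex -2.733 0.21 0.511
endloop
endfacet
facet normal -0.112 0.993 0.020
outer loop
vertex -2.232 0.279 -0.096
vertex -2.733 0.21 0.511
vertex -1.529 0.336 1.004
endloop
endfacet
facet normal -0.579 -0.608 -0.544
outer loop
vertex -2.733 0.21 0.511
vertex -2.131 -0.296 0.436
vertex -2.631 -0.364 1.044
endloop
endfacet
facet normal -0.356 0.601 0.716
outer loop
vertex -2.733 0.21 0.511
vertex -2.631 -0.364 1.044
vertex -1.529 0.336 1.004
endloop
endfacet
facet normal -0.579 -0.608 -0.544
outer loop
vertex -2.631 -0.364 1.044
vertex -2.131 -0.296 0.436
vertex -2.029 -0.87 0.969
endloop
endfacet
facet normal 0.074 -0.060 0.995
outer loop
vertex -2.631 -0.364 1.044
vertex -2.029 -0.87 0.969
vertex -1.529 0.336 1.004
endloop
endfacet
facet normal -0.579 -0.608 -0.544
outer loop
vertex -2.029 -0.87 0.969
vertex -2.131 -0.296 0.436
vertex -1.529 -0.802 0.361
endloop
endfacet
facet normal 0.748 -0.327 0.578
outer loop
vertex -2.029 -0.87 0.969
vertex -1.529 -0.802 0.361
vertex -1.529 0.336 1.004
endloop
endfacet

endsolid


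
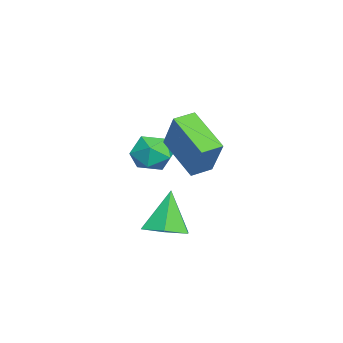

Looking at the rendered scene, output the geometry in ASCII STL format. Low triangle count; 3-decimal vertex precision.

solid 
facet normal 0.221 0.067 0.973
outer loop
vertex -0.695 -1.419 1.706
vertex -0.736 -2.425 1.785
vertex 0.136 -1.972 1.556
endloop
endfacet
facet normal 0.513 0.606 0.608
outer loop
vertex -0.695 -1.419 1.706
vertex 0.136 -1.972 1.556
vertex -0.067 -1.191 0.949
endloop
endfacet
facet normal -0.013 0.960 0.279
outer loop
vertex -0.695 -1.419 1.706
vertex -0.067 -1.191 0.949
vertex -1.066 -1.162 0.803
endloop
endfacet
facet normal -0.629 0.640 0.441
outer loop
vertex -0.695 -1.419 1.706
vertex -1.066 -1.162 0.803
vertex -1.479 -1.924 1.32
endloop
endfacet
facet normal -0.485 0.088 0.870
outer loop
vertex -0.695 -1.419 1.706
vertex -1.479 -1.924 1.32
vertex -0.736 -2.425 1.785
endloop
endfacet
facet normal 0.939 0.327 0.107
outer loop
vertex -0.067 -1.191 0.949
vertex 0.136 -1.972 1.556
vertex 0.279 -2.056 0.56
endloop
endfacet
facet normal 0.466 -0.544 0.698
outer loop
vertex 0.136 -1.972 1.556
vertex -0.736 -2.425 1.785
vertex -0.134 -2.818 1.077
endloop
endfacet
facet normal -0.676 -0.510 0.532
outer loop
vertex -0.736 -2.425 1.785
vertex -1.479 -1.924 1.32
vertex -1.133 -2.789 0.931
endloop
endfacet
facet normal -0.910 0.382 -0.163
outer loop
vertex -1.479 -1.924 1.32
vertex -1.066 -1.162 0.803
vertex -1.336 -2.008 0.324
endloop
endfacet
facet normal 0.088 0.901 -0.425
outer loop
vertex -1.066 -1.162 0.803
vertex -0.067 -1.191 0.949
vertex -0.464 -1.555 0.095
endloop
endfacet
facet normal 0.629 -0.640 -0.441
outer loop
vertex -0.505 -2.561 0.174
vertex 0.279 -2.056 0.56
vertex -0.134 -2.818 1.077
endloop
endfacet
facet normal 0.013 -0.960 -0.279
outer loop
vertex -0.505 -2.561 0.174
vertex -0.134 -2.818 1.077
vertex -1.133 -2.789 0.931
endloop
endfacet
facet normal -0.513 -0.606 -0.608
outer loop
vertex -0.505 -2.561 0.174
vertex -1.133 -2.789 0.931
vertex -1.336 -2.008 0.324
endloop
endfacet
facet normal -0.221 -0.067 -0.973
outer loop
vertex -0.505 -2.561 0.174
vertex -1.336 -2.008 0.324
vertex -0.464 -1.555 0.095
endloop
endfacet
facet normal 0.485 -0.088 -0.870
outer loop
vertex -0.505 -2.561 0.174
vertex -0.464 -1.555 0.095
vertex 0.279 -2.056 0.56
endloop
endfacet
facet normal 0.910 -0.382 0.163
outer loop
vertex -0.134 -2.818 1.077
vertex 0.279 -2.056 0.56
vertex 0.136 -1.972 1.556
endloop
endfacet
facet normal -0.088 -0.901 0.425
outer loop
vertex -1.133 -2.789 0.931
vertex -0.134 -2.818 1.077
vertex -0.736 -2.425 1.785
endloop
endfacet
facet normal -0.939 -0.327 -0.107
outer loop
vertex -1.336 -2.008 0.324
vertex -1.133 -2.789 0.931
vertex -1.479 -1.924 1.32
endloop
endfacet
facet normal -0.466 0.544 -0.698
outer loop
vertex -0.464 -1.555 0.095
vertex -1.336 -2.008 0.324
vertex -1.066 -1.162 0.803
endloop
endfacet
facet normal 0.676 0.510 -0.532
outer loop
vertex 0.279 -2.056 0.56
vertex -0.464 -1.555 0.095
vertex -0.067 -1.191 0.949
endloop
endfacet
facet normal 0.405 -0.080 -0.911
outer loop
vertex 3.401 -1.053 -1.417
vertex 2.451 -1.139 -1.832
vertex 2.887 -0.201 -1.72
endloop
endfacet
facet normal 0.533 0.550 0.643
outer loop
vertex 3.401 -1.053 -1.417
vertex 2.887 -0.201 -1.72
vertex 1.649 -0.981 -0.028
endloop
endfacet
facet normal 0.405 -0.080 -0.911
outer loop
vertex 2.887 -0.201 -1.72
vertex 2.451 -1.139 -1.832
vertex 1.937 -0.287 -2.135
endloop
endfacet
facet normal -0.207 0.937 0.280
outer loop
vertex 2.887 -0.201 -1.72
vertex 1.937 -0.287 -2.135
vertex 1.649 -0.981 -0.028
endloop
endfacet
facet normal 0.404 -0.080 -0.911
outer loop
vertex 1.937 -0.287 -2.135
vertex 2.451 -1.139 -1.832
vertex 1.501 -1.225 -2.246
endloop
endfacet
facet normal -0.907 0.420 0.014
outer loop
vertex 1.937 -0.287 -2.135
vertex 1.501 -1.225 -2.246
vertex 1.649 -0.981 -0.028
endloop
endfacet
facet normal 0.404 -0.079 -0.911
outer loop
vertex 1.501 -1.225 -2.246
vertex 2.451 -1.139 -1.832
vertex 2.015 -2.076 -1.944
endloop
endfacet
facet normal -0.868 -0.485 0.111
outer loop
vertex 1.501 -1.225 -2.246
vertex 2.015 -2.076 -1.944
vertex 1.649 -0.981 -0.028
endloop
endfacet
facet normal 0.405 -0.080 -0.911
outer loop
vertex 2.015 -2.076 -1.944
vertex 2.451 -1.139 -1.832
vertex 2.965 -1.991 -1.529
endloop
endfacet
facet normal -0.129 -0.871 0.473
outer loop
vertex 2.015 -2.076 -1.944
vertex 2.965 -1.991 -1.529
vertex 1.649 -0.981 -0.028
endloop
endfacet
facet normal 0.405 -0.080 -0.911
outer loop
vertex 2.965 -1.991 -1.529
vertex 2.451 -1.139 -1.832
vertex 3.401 -1.053 -1.417
endloop
endfacet
facet normal 0.572 -0.354 0.740
outer loop
vertex 2.965 -1.991 -1.529
vertex 3.401 -1.053 -1.417
vertex 1.649 -0.981 -0.028
endloop
endfacet
facet normal -0.623 -0.564 0.542
outer loop
vertex 2.303 -0.822 4.089
vertex 1.734 -0.072 4.216
vertex 1.271 -1.317 2.388
endloop
endfacet
facet normal 0.598 -0.790 -0.133
outer loop
vertex 2.586 -0.128 1.244
vertex 2.303 -0.822 4.089
vertex 1.271 -1.317 2.388
endloop
endfacet
facet normal -0.623 -0.564 0.542
outer loop
vertex 1.271 -1.317 2.388
vertex 1.734 -0.072 4.216
vertex 0.702 -0.567 2.515
endloop
endfacet
facet normal -0.503 -0.241 -0.830
outer loop
vertex 0.702 -0.567 2.515
vertex 2.586 -0.128 1.244
vertex 1.271 -1.317 2.388
endloop
endfacet
facet normal 0.503 0.241 0.830
outer loop
vertex 2.303 -0.822 4.089
vertex 3.049 1.117 3.072
vertex 1.734 -0.072 4.216
endloop
endfacet
facet normal 0.598 -0.790 -0.133
outer loop
vertex 3.618 0.367 2.945
vertex 2.303 -0.822 4.089
vertex 2.586 -0.128 1.244
endloop
endfacet
facet normal 0.503 0.241 0.830
outer loop
vertex 3.618 0.367 2.945
vertex 3.049 1.117 3.072
vertex 2.303 -0.822 4.089
endloop
endfacet
facet normal -0.598 0.790 0.133
outer loop
vertex 1.734 -0.072 4.216
vertex 3.049 1.117 3.072
vertex 0.702 -0.567 2.515
endloop
endfacet
facet normal -0.503 -0.241 -0.830
outer loop
vertex 2.017 0.622 1.371
vertex 2.586 -0.128 1.244
vertex 0.702 -0.567 2.515
endloop
endfacet
facet normal -0.598 0.790 0.133
outer loop
vertex 0.702 -0.567 2.515
vertex 3.049 1.117 3.072
vertex 2.017 0.622 1.371
endloop
endfacet
facet normal 0.623 0.564 -0.542
outer loop
vertex 2.017 0.622 1.371
vertex 3.618 0.367 2.945
vertex 2.586 -0.128 1.244
endloop
endfacet
facet normal 0.623 0.564 -0.542
outer loop
vertex 3.049 1.117 3.072
vertex 3.618 0.367 2.945
vertex 2.017 0.622 1.371
endloop
endfacet

endsolid


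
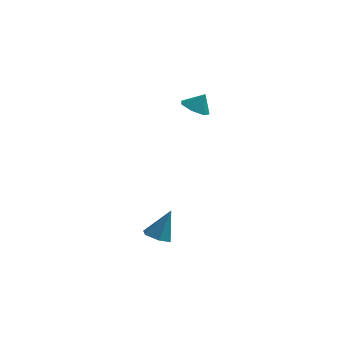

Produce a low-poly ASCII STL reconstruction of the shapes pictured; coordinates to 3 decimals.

solid 
facet normal -0.330 -0.286 -0.900
outer loop
vertex -0.373 -1.102 -4.025
vertex -1.057 -0.94 -3.826
vertex -0.638 -0.432 -4.141
endloop
endfacet
facet normal 0.932 0.358 -0.063
outer loop
vertex -0.373 -1.102 -4.025
vertex -0.638 -0.432 -4.141
vertex -0.503 -0.46 -2.314
endloop
endfacet
facet normal -0.330 -0.286 -0.900
outer loop
vertex -0.638 -0.432 -4.141
vertex -1.057 -0.94 -3.826
vertex -1.322 -0.27 -3.942
endloop
endfacet
facet normal 0.230 0.973 -0.002
outer loop
vertex -0.638 -0.432 -4.141
vertex -1.322 -0.27 -3.942
vertex -0.503 -0.46 -2.314
endloop
endfacet
facet normal -0.330 -0.286 -0.900
outer loop
vertex -1.322 -0.27 -3.942
vertex -1.057 -0.94 -3.826
vertex -1.74 -0.779 -3.627
endloop
endfacet
facet normal -0.587 0.716 0.379
outer loop
vertex -1.322 -0.27 -3.942
vertex -1.74 -0.779 -3.627
vertex -0.503 -0.46 -2.314
endloop
endfacet
facet normal -0.330 -0.286 -0.900
outer loop
vertex -1.74 -0.779 -3.627
vertex -1.057 -0.94 -3.826
vertex -1.475 -1.449 -3.511
endloop
endfacet
facet normal -0.700 -0.156 0.697
outer loop
vertex -1.74 -0.779 -3.627
vertex -1.475 -1.449 -3.511
vertex -0.503 -0.46 -2.314
endloop
endfacet
facet normal -0.330 -0.286 -0.900
outer loop
vertex -1.475 -1.449 -3.511
vertex -1.057 -0.94 -3.826
vertex -0.792 -1.61 -3.71
endloop
endfacet
facet normal 0.003 -0.772 0.635
outer loop
vertex -1.475 -1.449 -3.511
vertex -0.792 -1.61 -3.71
vertex -0.503 -0.46 -2.314
endloop
endfacet
facet normal -0.330 -0.286 -0.900
outer loop
vertex -0.792 -1.61 -3.71
vertex -1.057 -0.94 -3.826
vertex -0.373 -1.102 -4.025
endloop
endfacet
facet normal 0.818 -0.516 0.256
outer loop
vertex -0.792 -1.61 -3.71
vertex -0.373 -1.102 -4.025
vertex -0.503 -0.46 -2.314
endloop
endfacet
facet normal -0.462 -0.177 -0.869
outer loop
vertex 0.371 3.418 2.354
vertex -0.304 3.281 2.741
vertex -0.03 3.965 2.456
endloop
endfacet
facet normal 0.811 0.573 0.114
outer loop
vertex 0.371 3.418 2.354
vertex -0.03 3.965 2.456
vertex 0.164 3.459 3.619
endloop
endfacet
facet normal -0.463 -0.177 -0.869
outer loop
vertex -0.03 3.965 2.456
vertex -0.304 3.281 2.741
vertex -0.637 3.996 2.773
endloop
endfacet
facet normal 0.232 0.906 0.355
outer loop
vertex -0.03 3.965 2.456
vertex -0.637 3.996 2.773
vertex 0.164 3.459 3.619
endloop
endfacet
facet normal -0.464 -0.177 -0.868
outer loop
vertex -0.637 3.996 2.773
vertex -0.304 3.281 2.741
vertex -0.993 3.489 3.067
endloop
endfacet
facet normal -0.320 0.633 0.705
outer loop
vertex -0.637 3.996 2.773
vertex -0.993 3.489 3.067
vertex 0.164 3.459 3.619
endloop
endfacet
facet normal -0.464 -0.177 -0.868
outer loop
vertex -0.993 3.489 3.067
vertex -0.304 3.281 2.741
vertex -0.83 2.825 3.115
endloop
endfacet
facet normal -0.431 -0.041 0.901
outer loop
vertex -0.993 3.489 3.067
vertex -0.83 2.825 3.115
vertex 0.164 3.459 3.619
endloop
endfacet
facet normal -0.464 -0.177 -0.868
outer loop
vertex -0.83 2.825 3.115
vertex -0.304 3.281 2.741
vertex -0.271 2.504 2.882
endloop
endfacet
facet normal -0.017 -0.606 0.795
outer loop
vertex -0.83 2.825 3.115
vertex -0.271 2.504 2.882
vertex 0.164 3.459 3.619
endloop
endfacet
facet normal -0.463 -0.177 -0.869
outer loop
vertex -0.271 2.504 2.882
vertex -0.304 3.281 2.741
vertex 0.264 2.768 2.543
endloop
endfacet
facet normal 0.611 -0.639 0.467
outer loop
vertex -0.271 2.504 2.882
vertex 0.264 2.768 2.543
vertex 0.164 3.459 3.619
endloop
endfacet
facet normal -0.462 -0.177 -0.869
outer loop
vertex 0.264 2.768 2.543
vertex -0.304 3.281 2.741
vertex 0.371 3.418 2.354
endloop
endfacet
facet normal 0.980 -0.114 0.164
outer loop
vertex 0.264 2.768 2.543
vertex 0.371 3.418 2.354
vertex 0.164 3.459 3.619
endloop
endfacet

endsolid


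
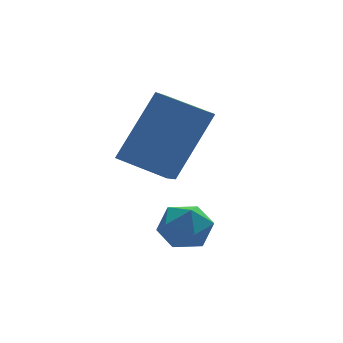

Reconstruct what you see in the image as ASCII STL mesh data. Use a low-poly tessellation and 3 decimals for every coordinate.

solid 
facet normal -0.890 0.243 0.385
outer loop
vertex -1.585 -2.488 -3.924
vertex -1.532 -3.002 -3.476
vertex -1.293 -2.382 -3.315
endloop
endfacet
facet normal -0.558 0.820 0.125
outer loop
vertex -1.585 -2.488 -3.924
vertex -1.293 -2.382 -3.315
vertex -1.018 -2.109 -3.877
endloop
endfacet
facet normal -0.425 0.706 -0.566
outer loop
vertex -1.585 -2.488 -3.924
vertex -1.018 -2.109 -3.877
vertex -1.087 -2.559 -4.387
endloop
endfacet
facet normal -0.675 0.059 -0.735
outer loop
vertex -1.585 -2.488 -3.924
vertex -1.087 -2.559 -4.387
vertex -1.405 -3.111 -4.139
endloop
endfacet
facet normal -0.963 -0.227 -0.147
outer loop
vertex -1.585 -2.488 -3.924
vertex -1.405 -3.111 -4.139
vertex -1.532 -3.002 -3.476
endloop
endfacet
facet normal 0.068 0.884 0.463
outer loop
vertex -1.018 -2.109 -3.877
vertex -1.293 -2.382 -3.315
vertex -0.615 -2.389 -3.401
endloop
endfacet
facet normal -0.470 -0.048 0.881
outer loop
vertex -1.293 -2.382 -3.315
vertex -1.532 -3.002 -3.476
vertex -0.933 -2.941 -3.153
endloop
endfacet
facet normal -0.587 -0.809 0.021
outer loop
vertex -1.532 -3.002 -3.476
vertex -1.405 -3.111 -4.139
vertex -1.002 -3.391 -3.663
endloop
endfacet
facet normal -0.122 -0.348 -0.930
outer loop
vertex -1.405 -3.111 -4.139
vertex -1.087 -2.559 -4.387
vertex -0.727 -3.118 -4.225
endloop
endfacet
facet normal 0.282 0.700 -0.656
outer loop
vertex -1.087 -2.559 -4.387
vertex -1.018 -2.109 -3.877
vertex -0.488 -2.498 -4.064
endloop
endfacet
facet normal 0.675 -0.059 0.735
outer loop
vertex -0.435 -3.012 -3.616
vertex -0.615 -2.389 -3.401
vertex -0.933 -2.941 -3.153
endloop
endfacet
facet normal 0.425 -0.706 0.566
outer loop
vertex -0.435 -3.012 -3.616
vertex -0.933 -2.941 -3.153
vertex -1.002 -3.391 -3.663
endloop
endfacet
facet normal 0.558 -0.820 -0.125
outer loop
vertex -0.435 -3.012 -3.616
vertex -1.002 -3.391 -3.663
vertex -0.727 -3.118 -4.225
endloop
endfacet
facet normal 0.890 -0.243 -0.385
outer loop
vertex -0.435 -3.012 -3.616
vertex -0.727 -3.118 -4.225
vertex -0.488 -2.498 -4.064
endloop
endfacet
facet normal 0.963 0.227 0.147
outer loop
vertex -0.435 -3.012 -3.616
vertex -0.488 -2.498 -4.064
vertex -0.615 -2.389 -3.401
endloop
endfacet
facet normal 0.122 0.348 0.930
outer loop
vertex -0.933 -2.941 -3.153
vertex -0.615 -2.389 -3.401
vertex -1.293 -2.382 -3.315
endloop
endfacet
facet normal -0.282 -0.700 0.656
outer loop
vertex -1.002 -3.391 -3.663
vertex -0.933 -2.941 -3.153
vertex -1.532 -3.002 -3.476
endloop
endfacet
facet normal -0.068 -0.884 -0.463
outer loop
vertex -0.727 -3.118 -4.225
vertex -1.002 -3.391 -3.663
vertex -1.405 -3.111 -4.139
endloop
endfacet
facet normal 0.470 0.048 -0.881
outer loop
vertex -0.488 -2.498 -4.064
vertex -0.727 -3.118 -4.225
vertex -1.087 -2.559 -4.387
endloop
endfacet
facet normal 0.587 0.809 -0.021
outer loop
vertex -0.615 -2.389 -3.401
vertex -0.488 -2.498 -4.064
vertex -1.018 -2.109 -3.877
endloop
endfacet
facet normal -0.523 -0.235 -0.819
outer loop
vertex -1.134 -1.782 -2.741
vertex -2.087 -0.964 -2.367
vertex -0.716 -1.082 -3.209
endloop
endfacet
facet normal 0.727 -0.625 -0.285
outer loop
vertex 0.367 -0.596 -1.513
vertex -1.134 -1.782 -2.741
vertex -0.716 -1.082 -3.209
endloop
endfacet
facet normal -0.523 -0.235 -0.819
outer loop
vertex -0.716 -1.082 -3.209
vertex -2.087 -0.964 -2.367
vertex -1.669 -0.264 -2.835
endloop
endfacet
facet normal 0.444 0.745 -0.497
outer loop
vertex -1.669 -0.264 -2.835
vertex 0.367 -0.596 -1.513
vertex -0.716 -1.082 -3.209
endloop
endfacet
facet normal -0.444 -0.745 0.497
outer loop
vertex -1.134 -1.782 -2.741
vertex -1.004 -0.478 -0.671
vertex -2.087 -0.964 -2.367
endloop
endfacet
facet normal 0.727 -0.625 -0.285
outer loop
vertex -0.051 -1.296 -1.045
vertex -1.134 -1.782 -2.741
vertex 0.367 -0.596 -1.513
endloop
endfacet
facet normal -0.444 -0.745 0.497
outer loop
vertex -0.051 -1.296 -1.045
vertex -1.004 -0.478 -0.671
vertex -1.134 -1.782 -2.741
endloop
endfacet
facet normal -0.727 0.625 0.285
outer loop
vertex -2.087 -0.964 -2.367
vertex -1.004 -0.478 -0.671
vertex -1.669 -0.264 -2.835
endloop
endfacet
facet normal 0.444 0.745 -0.497
outer loop
vertex -0.586 0.222 -1.139
vertex 0.367 -0.596 -1.513
vertex -1.669 -0.264 -2.835
endloop
endfacet
facet normal -0.727 0.625 0.285
outer loop
vertex -1.669 -0.264 -2.835
vertex -1.004 -0.478 -0.671
vertex -0.586 0.222 -1.139
endloop
endfacet
facet normal 0.523 0.235 0.819
outer loop
vertex -0.586 0.222 -1.139
vertex -0.051 -1.296 -1.045
vertex 0.367 -0.596 -1.513
endloop
endfacet
facet normal 0.523 0.235 0.819
outer loop
vertex -1.004 -0.478 -0.671
vertex -0.051 -1.296 -1.045
vertex -0.586 0.222 -1.139
endloop
endfacet

endsolid


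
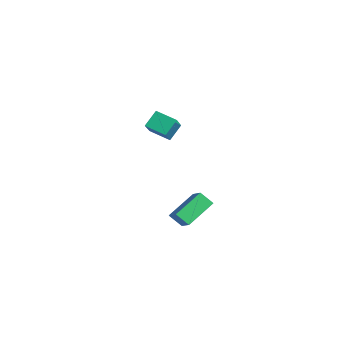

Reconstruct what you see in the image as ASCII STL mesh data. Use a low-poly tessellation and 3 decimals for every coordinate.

solid 
facet normal -0.838 0.005 -0.545
outer loop
vertex -0.65 3.519 -1.667
vertex -0.271 3.997 -2.245
vertex -0.132 2.129 -2.477
endloop
endfacet
facet normal -0.452 -0.569 0.687
outer loop
vertex 0.731 2.123 -1.915
vertex -0.65 3.519 -1.667
vertex -0.132 2.129 -2.477
endloop
endfacet
facet normal -0.838 0.005 -0.545
outer loop
vertex -0.132 2.129 -2.477
vertex -0.271 3.997 -2.245
vertex 0.247 2.607 -3.055
endloop
endfacet
facet normal 0.306 -0.822 -0.479
outer loop
vertex 0.247 2.607 -3.055
vertex 0.731 2.123 -1.915
vertex -0.132 2.129 -2.477
endloop
endfacet
facet normal -0.306 0.822 0.479
outer loop
vertex -0.65 3.519 -1.667
vertex 0.592 3.991 -1.683
vertex -0.271 3.997 -2.245
endloop
endfacet
facet normal -0.452 -0.569 0.687
outer loop
vertex 0.213 3.513 -1.105
vertex -0.65 3.519 -1.667
vertex 0.731 2.123 -1.915
endloop
endfacet
facet normal -0.306 0.822 0.479
outer loop
vertex 0.213 3.513 -1.105
vertex 0.592 3.991 -1.683
vertex -0.65 3.519 -1.667
endloop
endfacet
facet normal 0.452 0.569 -0.687
outer loop
vertex -0.271 3.997 -2.245
vertex 0.592 3.991 -1.683
vertex 0.247 2.607 -3.055
endloop
endfacet
facet normal 0.306 -0.822 -0.479
outer loop
vertex 1.11 2.601 -2.493
vertex 0.731 2.123 -1.915
vertex 0.247 2.607 -3.055
endloop
endfacet
facet normal 0.452 0.569 -0.687
outer loop
vertex 0.247 2.607 -3.055
vertex 0.592 3.991 -1.683
vertex 1.11 2.601 -2.493
endloop
endfacet
facet normal 0.838 -0.005 0.545
outer loop
vertex 1.11 2.601 -2.493
vertex 0.213 3.513 -1.105
vertex 0.731 2.123 -1.915
endloop
endfacet
facet normal 0.838 -0.005 0.545
outer loop
vertex 0.592 3.991 -1.683
vertex 0.213 3.513 -1.105
vertex 1.11 2.601 -2.493
endloop
endfacet
facet normal -0.682 -0.647 0.340
outer loop
vertex -0.047 1.503 4.405
vertex -1.167 2.155 3.4
vertex 0.204 0.879 3.721
endloop
endfacet
facet normal 0.683 -0.397 0.613
outer loop
vertex 0.927 1.565 3.36
vertex -0.047 1.503 4.405
vertex 0.204 0.879 3.721
endloop
endfacet
facet normal -0.682 -0.647 0.340
outer loop
vertex 0.204 0.879 3.721
vertex -1.167 2.155 3.4
vertex -0.916 1.531 2.715
endloop
endfacet
facet normal 0.261 -0.651 -0.713
outer loop
vertex -0.916 1.531 2.715
vertex 0.927 1.565 3.36
vertex 0.204 0.879 3.721
endloop
endfacet
facet normal -0.261 0.651 0.713
outer loop
vertex -0.047 1.503 4.405
vertex -0.444 2.841 3.039
vertex -1.167 2.155 3.4
endloop
endfacet
facet normal 0.683 -0.398 0.613
outer loop
vertex 0.676 2.189 4.045
vertex -0.047 1.503 4.405
vertex 0.927 1.565 3.36
endloop
endfacet
facet normal -0.262 0.650 0.713
outer loop
vertex 0.676 2.189 4.045
vertex -0.444 2.841 3.039
vertex -0.047 1.503 4.405
endloop
endfacet
facet normal -0.683 0.398 -0.613
outer loop
vertex -1.167 2.155 3.4
vertex -0.444 2.841 3.039
vertex -0.916 1.531 2.715
endloop
endfacet
facet normal 0.262 -0.650 -0.713
outer loop
vertex -0.193 2.217 2.355
vertex 0.927 1.565 3.36
vertex -0.916 1.531 2.715
endloop
endfacet
facet normal -0.683 0.398 -0.613
outer loop
vertex -0.916 1.531 2.715
vertex -0.444 2.841 3.039
vertex -0.193 2.217 2.355
endloop
endfacet
facet normal 0.682 0.648 -0.340
outer loop
vertex -0.193 2.217 2.355
vertex 0.676 2.189 4.045
vertex 0.927 1.565 3.36
endloop
endfacet
facet normal 0.682 0.647 -0.340
outer loop
vertex -0.444 2.841 3.039
vertex 0.676 2.189 4.045
vertex -0.193 2.217 2.355
endloop
endfacet

endsolid


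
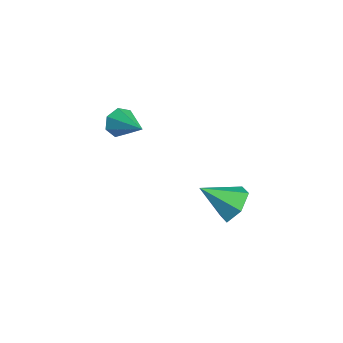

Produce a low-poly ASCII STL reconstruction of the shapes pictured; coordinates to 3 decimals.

solid 
facet normal -0.865 -0.325 -0.382
outer loop
vertex -0.972 -1.473 -2.687
vertex -1.268 -1.222 -2.23
vertex -1.125 -0.98 -2.76
endloop
endfacet
facet normal 0.698 0.112 -0.708
outer loop
vertex -0.972 -1.473 -2.687
vertex -1.125 -0.98 -2.76
vertex -0.092 -0.778 -1.71
endloop
endfacet
facet normal -0.865 -0.325 -0.382
outer loop
vertex -1.125 -0.98 -2.76
vertex -1.268 -1.222 -2.23
vertex -1.386 -0.67 -2.433
endloop
endfacet
facet normal 0.340 0.803 -0.489
outer loop
vertex -1.125 -0.98 -2.76
vertex -1.386 -0.67 -2.433
vertex -0.092 -0.778 -1.71
endloop
endfacet
facet normal -0.865 -0.325 -0.381
outer loop
vertex -1.386 -0.67 -2.433
vertex -1.268 -1.222 -2.23
vertex -1.558 -0.775 -1.953
endloop
endfacet
facet normal -0.032 0.979 0.203
outer loop
vertex -1.386 -0.67 -2.433
vertex -1.558 -0.775 -1.953
vertex -0.092 -0.778 -1.71
endloop
endfacet
facet normal -0.865 -0.325 -0.382
outer loop
vertex -1.558 -0.775 -1.953
vertex -1.268 -1.222 -2.23
vertex -1.512 -1.217 -1.681
endloop
endfacet
facet normal -0.140 0.508 0.850
outer loop
vertex -1.558 -0.775 -1.953
vertex -1.512 -1.217 -1.681
vertex -0.092 -0.778 -1.71
endloop
endfacet
facet normal -0.865 -0.326 -0.381
outer loop
vertex -1.512 -1.217 -1.681
vertex -1.268 -1.222 -2.23
vertex -1.282 -1.662 -1.822
endloop
endfacet
facet normal 0.098 -0.254 0.962
outer loop
vertex -1.512 -1.217 -1.681
vertex -1.282 -1.662 -1.822
vertex -0.092 -0.778 -1.71
endloop
endfacet
facet normal -0.865 -0.327 -0.382
outer loop
vertex -1.282 -1.662 -1.822
vertex -1.268 -1.222 -2.23
vertex -1.041 -1.776 -2.27
endloop
endfacet
facet normal 0.502 -0.734 0.457
outer loop
vertex -1.282 -1.662 -1.822
vertex -1.041 -1.776 -2.27
vertex -0.092 -0.778 -1.71
endloop
endfacet
facet normal -0.865 -0.327 -0.381
outer loop
vertex -1.041 -1.776 -2.27
vertex -1.268 -1.222 -2.23
vertex -0.972 -1.473 -2.687
endloop
endfacet
facet normal 0.769 -0.570 -0.287
outer loop
vertex -1.041 -1.776 -2.27
vertex -0.972 -1.473 -2.687
vertex -0.092 -0.778 -1.71
endloop
endfacet
facet normal 0.273 0.764 -0.584
outer loop
vertex 3.876 1.289 -2.991
vertex 3.179 1.307 -3.293
vertex 3.336 1.722 -2.677
endloop
endfacet
facet normal 0.468 -0.056 0.882
outer loop
vertex 3.876 1.289 -2.991
vertex 3.336 1.722 -2.677
vertex 2.801 0.253 -2.487
endloop
endfacet
facet normal 0.274 0.764 -0.584
outer loop
vertex 3.336 1.722 -2.677
vertex 3.179 1.307 -3.293
vertex 2.639 1.741 -2.979
endloop
endfacet
facet normal -0.379 0.253 0.890
outer loop
vertex 3.336 1.722 -2.677
vertex 2.639 1.741 -2.979
vertex 2.801 0.253 -2.487
endloop
endfacet
facet normal 0.274 0.764 -0.585
outer loop
vertex 2.639 1.741 -2.979
vertex 3.179 1.307 -3.293
vertex 2.482 1.325 -3.596
endloop
endfacet
facet normal -0.966 -0.020 0.259
outer loop
vertex 2.639 1.741 -2.979
vertex 2.482 1.325 -3.596
vertex 2.801 0.253 -2.487
endloop
endfacet
facet normal 0.274 0.764 -0.584
outer loop
vertex 2.482 1.325 -3.596
vertex 3.179 1.307 -3.293
vertex 3.021 0.892 -3.91
endloop
endfacet
facet normal -0.704 -0.601 -0.379
outer loop
vertex 2.482 1.325 -3.596
vertex 3.021 0.892 -3.91
vertex 2.801 0.253 -2.487
endloop
endfacet
facet normal 0.273 0.764 -0.584
outer loop
vertex 3.021 0.892 -3.91
vertex 3.179 1.307 -3.293
vertex 3.718 0.874 -3.608
endloop
endfacet
facet normal 0.144 -0.911 -0.387
outer loop
vertex 3.021 0.892 -3.91
vertex 3.718 0.874 -3.608
vertex 2.801 0.253 -2.487
endloop
endfacet
facet normal 0.273 0.764 -0.584
outer loop
vertex 3.718 0.874 -3.608
vertex 3.179 1.307 -3.293
vertex 3.876 1.289 -2.991
endloop
endfacet
facet normal 0.730 -0.639 0.243
outer loop
vertex 3.718 0.874 -3.608
vertex 3.876 1.289 -2.991
vertex 2.801 0.253 -2.487
endloop
endfacet

endsolid


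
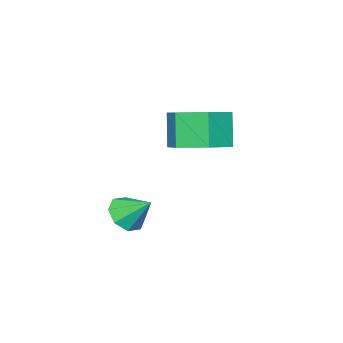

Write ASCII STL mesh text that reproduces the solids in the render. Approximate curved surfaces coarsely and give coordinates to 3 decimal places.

solid 
facet normal 0.097 -0.753 -0.650
outer loop
vertex 2.832 -1.38 -3.509
vertex 2.381 -1.82 -3.067
vertex 2.262 -1.332 -3.65
endloop
endfacet
facet normal 0.154 0.940 -0.304
outer loop
vertex 2.832 -1.38 -3.509
vertex 2.262 -1.332 -3.65
vertex 2.259 -0.88 -2.253
endloop
endfacet
facet normal 0.098 -0.753 -0.650
outer loop
vertex 2.262 -1.332 -3.65
vertex 2.381 -1.82 -3.067
vertex 1.762 -1.57 -3.45
endloop
endfacet
facet normal -0.499 0.824 -0.268
outer loop
vertex 2.262 -1.332 -3.65
vertex 1.762 -1.57 -3.45
vertex 2.259 -0.88 -2.253
endloop
endfacet
facet normal 0.097 -0.754 -0.650
outer loop
vertex 1.762 -1.57 -3.45
vertex 2.381 -1.82 -3.067
vertex 1.624 -1.954 -3.025
endloop
endfacet
facet normal -0.889 0.444 0.113
outer loop
vertex 1.762 -1.57 -3.45
vertex 1.624 -1.954 -3.025
vertex 2.259 -0.88 -2.253
endloop
endfacet
facet normal 0.097 -0.752 -0.651
outer loop
vertex 1.624 -1.954 -3.025
vertex 2.381 -1.82 -3.067
vertex 1.929 -2.261 -2.625
endloop
endfacet
facet normal -0.787 0.022 0.617
outer loop
vertex 1.624 -1.954 -3.025
vertex 1.929 -2.261 -2.625
vertex 2.259 -0.88 -2.253
endloop
endfacet
facet normal 0.098 -0.753 -0.651
outer loop
vertex 1.929 -2.261 -2.625
vertex 2.381 -1.82 -3.067
vertex 2.499 -2.309 -2.484
endloop
endfacet
facet normal -0.251 -0.195 0.948
outer loop
vertex 1.929 -2.261 -2.625
vertex 2.499 -2.309 -2.484
vertex 2.259 -0.88 -2.253
endloop
endfacet
facet normal 0.098 -0.753 -0.651
outer loop
vertex 2.499 -2.309 -2.484
vertex 2.381 -1.82 -3.067
vertex 3.0 -2.071 -2.684
endloop
endfacet
facet normal 0.402 -0.080 0.912
outer loop
vertex 2.499 -2.309 -2.484
vertex 3.0 -2.071 -2.684
vertex 2.259 -0.88 -2.253
endloop
endfacet
facet normal 0.096 -0.754 -0.650
outer loop
vertex 3.0 -2.071 -2.684
vertex 2.381 -1.82 -3.067
vertex 3.138 -1.687 -3.109
endloop
endfacet
facet normal 0.793 0.301 0.530
outer loop
vertex 3.0 -2.071 -2.684
vertex 3.138 -1.687 -3.109
vertex 2.259 -0.88 -2.253
endloop
endfacet
facet normal 0.096 -0.753 -0.651
outer loop
vertex 3.138 -1.687 -3.109
vertex 2.381 -1.82 -3.067
vertex 2.832 -1.38 -3.509
endloop
endfacet
facet normal 0.690 0.723 0.027
outer loop
vertex 3.138 -1.687 -3.109
vertex 2.832 -1.38 -3.509
vertex 2.259 -0.88 -2.253
endloop
endfacet
facet normal 0.314 0.282 -0.906
outer loop
vertex 1.398 0.814 0.485
vertex 0.843 -0.01 0.036
vertex 0.364 0.96 0.172
endloop
endfacet
facet normal 0.041 0.950 0.309
outer loop
vertex 1.398 0.814 0.485
vertex 0.364 0.96 0.172
vertex 0.952 0.414 1.772
endloop
endfacet
facet normal 0.039 0.950 0.310
outer loop
vertex 0.952 0.414 1.772
vertex 0.364 0.96 0.172
vertex -0.082 0.559 1.459
endloop
endfacet
facet normal -0.314 -0.282 0.907
outer loop
vertex 0.952 0.414 1.772
vertex -0.082 0.559 1.459
vertex 0.397 -0.41 1.324
endloop
endfacet
facet normal 0.313 0.282 -0.907
outer loop
vertex 0.364 0.96 0.172
vertex 0.843 -0.01 0.036
vertex -0.191 0.136 -0.276
endloop
endfacet
facet normal -0.801 0.591 -0.094
outer loop
vertex 0.364 0.96 0.172
vertex -0.191 0.136 -0.276
vertex -0.082 0.559 1.459
endloop
endfacet
facet normal -0.801 0.591 -0.094
outer loop
vertex -0.082 0.559 1.459
vertex -0.191 0.136 -0.276
vertex -0.637 -0.264 1.011
endloop
endfacet
facet normal -0.314 -0.282 0.907
outer loop
vertex -0.082 0.559 1.459
vertex -0.637 -0.264 1.011
vertex 0.397 -0.41 1.324
endloop
endfacet
facet normal 0.313 0.282 -0.907
outer loop
vertex -0.191 0.136 -0.276
vertex 0.843 -0.01 0.036
vertex 0.288 -0.834 -0.412
endloop
endfacet
facet normal -0.842 -0.359 -0.403
outer loop
vertex -0.191 0.136 -0.276
vertex 0.288 -0.834 -0.412
vertex -0.637 -0.264 1.011
endloop
endfacet
facet normal -0.842 -0.359 -0.403
outer loop
vertex -0.637 -0.264 1.011
vertex 0.288 -0.834 -0.412
vertex -0.158 -1.234 0.875
endloop
endfacet
facet normal -0.314 -0.282 0.906
outer loop
vertex -0.637 -0.264 1.011
vertex -0.158 -1.234 0.875
vertex 0.397 -0.41 1.324
endloop
endfacet
facet normal 0.314 0.282 -0.907
outer loop
vertex 0.288 -0.834 -0.412
vertex 0.843 -0.01 0.036
vertex 1.322 -0.979 -0.099
endloop
endfacet
facet normal -0.040 -0.950 -0.309
outer loop
vertex 0.288 -0.834 -0.412
vertex 1.322 -0.979 -0.099
vertex -0.158 -1.234 0.875
endloop
endfacet
facet normal -0.040 -0.950 -0.310
outer loop
vertex -0.158 -1.234 0.875
vertex 1.322 -0.979 -0.099
vertex 0.876 -1.38 1.188
endloop
endfacet
facet normal -0.314 -0.282 0.906
outer loop
vertex -0.158 -1.234 0.875
vertex 0.876 -1.38 1.188
vertex 0.397 -0.41 1.324
endloop
endfacet
facet normal 0.314 0.282 -0.907
outer loop
vertex 1.322 -0.979 -0.099
vertex 0.843 -0.01 0.036
vertex 1.877 -0.156 0.349
endloop
endfacet
facet normal 0.801 -0.591 0.093
outer loop
vertex 1.322 -0.979 -0.099
vertex 1.877 -0.156 0.349
vertex 0.876 -1.38 1.188
endloop
endfacet
facet normal 0.801 -0.591 0.094
outer loop
vertex 0.876 -1.38 1.188
vertex 1.877 -0.156 0.349
vertex 1.431 -0.556 1.636
endloop
endfacet
facet normal -0.313 -0.282 0.907
outer loop
vertex 0.876 -1.38 1.188
vertex 1.431 -0.556 1.636
vertex 0.397 -0.41 1.324
endloop
endfacet
facet normal 0.314 0.282 -0.906
outer loop
vertex 1.877 -0.156 0.349
vertex 0.843 -0.01 0.036
vertex 1.398 0.814 0.485
endloop
endfacet
facet normal 0.842 0.359 0.403
outer loop
vertex 1.877 -0.156 0.349
vertex 1.398 0.814 0.485
vertex 1.431 -0.556 1.636
endloop
endfacet
facet normal 0.842 0.359 0.403
outer loop
vertex 1.431 -0.556 1.636
vertex 1.398 0.814 0.485
vertex 0.952 0.414 1.772
endloop
endfacet
facet normal -0.313 -0.282 0.907
outer loop
vertex 1.431 -0.556 1.636
vertex 0.952 0.414 1.772
vertex 0.397 -0.41 1.324
endloop
endfacet

endsolid
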